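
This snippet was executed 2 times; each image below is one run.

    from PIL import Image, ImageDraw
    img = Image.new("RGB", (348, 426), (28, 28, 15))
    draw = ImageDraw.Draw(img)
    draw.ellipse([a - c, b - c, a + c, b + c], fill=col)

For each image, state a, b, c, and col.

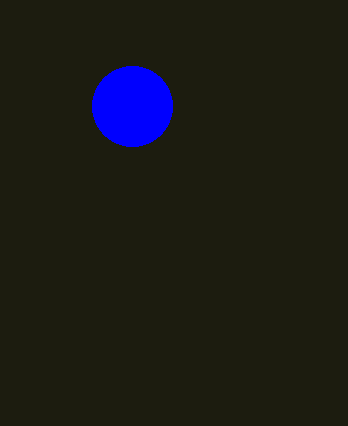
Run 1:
a = 132
b = 106
c = 40
col = 'blue'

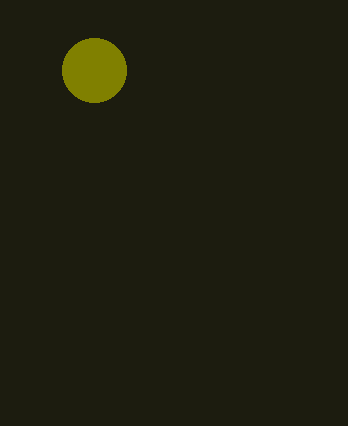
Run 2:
a = 94, b = 70, c = 32, col = 'olive'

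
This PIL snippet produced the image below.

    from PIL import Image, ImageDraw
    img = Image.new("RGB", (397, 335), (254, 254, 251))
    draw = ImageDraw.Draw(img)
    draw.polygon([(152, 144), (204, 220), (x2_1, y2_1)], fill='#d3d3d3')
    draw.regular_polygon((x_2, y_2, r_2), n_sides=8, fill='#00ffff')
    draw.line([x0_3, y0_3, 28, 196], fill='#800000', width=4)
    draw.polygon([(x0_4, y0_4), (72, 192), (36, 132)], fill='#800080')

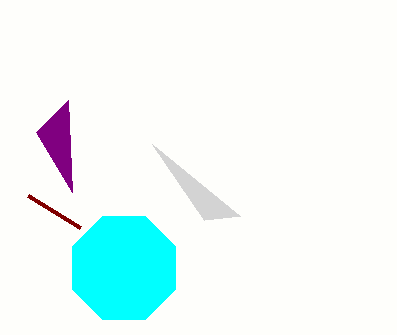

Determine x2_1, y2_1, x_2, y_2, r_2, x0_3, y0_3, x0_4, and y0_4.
x2_1 = 240
y2_1 = 216
x_2 = 124
y_2 = 268
r_2 = 56
x0_3 = 80
y0_3 = 228
x0_4 = 68
y0_4 = 100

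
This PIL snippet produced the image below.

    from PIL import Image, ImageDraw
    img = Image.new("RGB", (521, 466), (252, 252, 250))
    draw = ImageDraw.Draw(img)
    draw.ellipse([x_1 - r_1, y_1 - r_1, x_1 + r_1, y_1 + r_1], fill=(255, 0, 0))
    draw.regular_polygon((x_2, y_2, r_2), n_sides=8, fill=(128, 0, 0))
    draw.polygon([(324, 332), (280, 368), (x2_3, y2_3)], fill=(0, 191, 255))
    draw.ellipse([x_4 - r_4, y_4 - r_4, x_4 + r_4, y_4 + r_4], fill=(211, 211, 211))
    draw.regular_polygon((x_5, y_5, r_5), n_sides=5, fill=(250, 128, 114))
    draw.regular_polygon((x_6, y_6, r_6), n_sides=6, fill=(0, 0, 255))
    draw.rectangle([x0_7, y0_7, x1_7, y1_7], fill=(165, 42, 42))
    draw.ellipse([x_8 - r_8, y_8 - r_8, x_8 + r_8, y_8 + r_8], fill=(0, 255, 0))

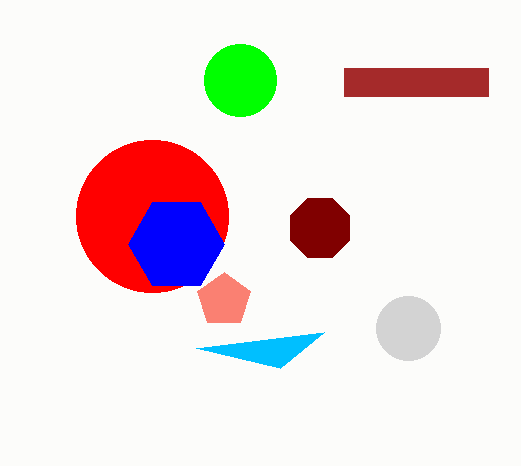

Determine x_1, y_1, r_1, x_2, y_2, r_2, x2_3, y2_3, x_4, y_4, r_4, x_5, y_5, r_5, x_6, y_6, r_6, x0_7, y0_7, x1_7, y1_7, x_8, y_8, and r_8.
x_1 = 152; y_1 = 216; r_1 = 76; x_2 = 320; y_2 = 228; r_2 = 32; x2_3 = 196; y2_3 = 348; x_4 = 408; y_4 = 328; r_4 = 32; x_5 = 224; y_5 = 300; r_5 = 28; x_6 = 176; y_6 = 244; r_6 = 48; x0_7 = 344; y0_7 = 68; x1_7 = 488; y1_7 = 96; x_8 = 240; y_8 = 80; r_8 = 36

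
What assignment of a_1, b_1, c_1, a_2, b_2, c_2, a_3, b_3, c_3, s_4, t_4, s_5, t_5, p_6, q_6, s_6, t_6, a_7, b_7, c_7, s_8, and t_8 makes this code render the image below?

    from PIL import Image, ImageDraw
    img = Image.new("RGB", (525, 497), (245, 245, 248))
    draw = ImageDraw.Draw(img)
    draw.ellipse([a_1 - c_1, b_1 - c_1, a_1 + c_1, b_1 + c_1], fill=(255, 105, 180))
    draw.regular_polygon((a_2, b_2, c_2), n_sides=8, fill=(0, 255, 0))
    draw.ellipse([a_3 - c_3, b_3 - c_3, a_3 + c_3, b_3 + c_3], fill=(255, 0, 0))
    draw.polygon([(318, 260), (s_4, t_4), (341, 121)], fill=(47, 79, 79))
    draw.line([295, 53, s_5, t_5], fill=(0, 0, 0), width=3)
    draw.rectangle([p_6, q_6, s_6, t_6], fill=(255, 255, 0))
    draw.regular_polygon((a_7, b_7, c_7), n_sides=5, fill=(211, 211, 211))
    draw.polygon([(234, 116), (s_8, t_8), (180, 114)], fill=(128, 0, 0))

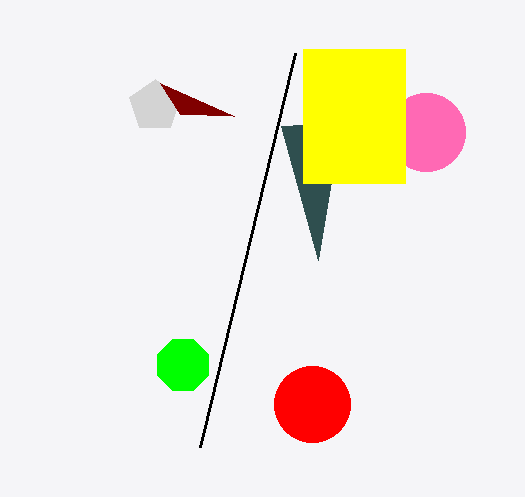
a_1 = 426, b_1 = 132, c_1 = 39, a_2 = 183, b_2 = 365, c_2 = 28, a_3 = 312, b_3 = 404, c_3 = 38, s_4 = 281, t_4 = 126, s_5 = 200, t_5 = 447, p_6 = 303, q_6 = 49, s_6 = 405, t_6 = 183, a_7 = 155, b_7 = 106, c_7 = 27, s_8 = 160, t_8 = 83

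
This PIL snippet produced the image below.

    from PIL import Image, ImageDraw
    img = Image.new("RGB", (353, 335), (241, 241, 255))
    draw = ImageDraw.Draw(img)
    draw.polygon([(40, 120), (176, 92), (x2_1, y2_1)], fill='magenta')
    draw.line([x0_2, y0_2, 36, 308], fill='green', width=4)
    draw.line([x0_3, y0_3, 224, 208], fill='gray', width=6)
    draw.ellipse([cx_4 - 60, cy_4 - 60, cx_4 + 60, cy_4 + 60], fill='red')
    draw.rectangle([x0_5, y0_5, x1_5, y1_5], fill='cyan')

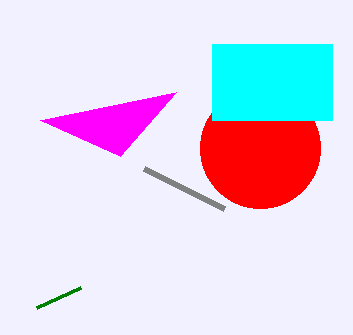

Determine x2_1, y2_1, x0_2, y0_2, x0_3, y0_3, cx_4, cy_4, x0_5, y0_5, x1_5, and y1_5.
x2_1 = 120; y2_1 = 156; x0_2 = 80; y0_2 = 288; x0_3 = 144; y0_3 = 168; cx_4 = 260; cy_4 = 148; x0_5 = 212; y0_5 = 44; x1_5 = 332; y1_5 = 120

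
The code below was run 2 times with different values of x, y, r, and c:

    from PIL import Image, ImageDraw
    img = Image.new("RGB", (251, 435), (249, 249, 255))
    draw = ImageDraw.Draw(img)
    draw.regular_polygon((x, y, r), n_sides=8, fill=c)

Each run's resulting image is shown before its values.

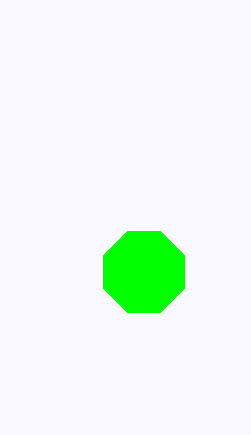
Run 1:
x = 144
y = 272
r = 44
c = 'lime'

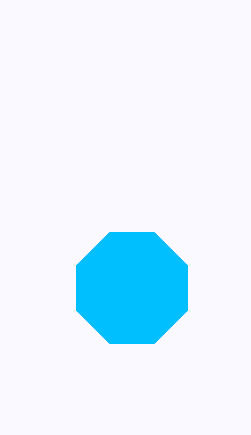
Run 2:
x = 132; y = 288; r = 60; c = 'deepskyblue'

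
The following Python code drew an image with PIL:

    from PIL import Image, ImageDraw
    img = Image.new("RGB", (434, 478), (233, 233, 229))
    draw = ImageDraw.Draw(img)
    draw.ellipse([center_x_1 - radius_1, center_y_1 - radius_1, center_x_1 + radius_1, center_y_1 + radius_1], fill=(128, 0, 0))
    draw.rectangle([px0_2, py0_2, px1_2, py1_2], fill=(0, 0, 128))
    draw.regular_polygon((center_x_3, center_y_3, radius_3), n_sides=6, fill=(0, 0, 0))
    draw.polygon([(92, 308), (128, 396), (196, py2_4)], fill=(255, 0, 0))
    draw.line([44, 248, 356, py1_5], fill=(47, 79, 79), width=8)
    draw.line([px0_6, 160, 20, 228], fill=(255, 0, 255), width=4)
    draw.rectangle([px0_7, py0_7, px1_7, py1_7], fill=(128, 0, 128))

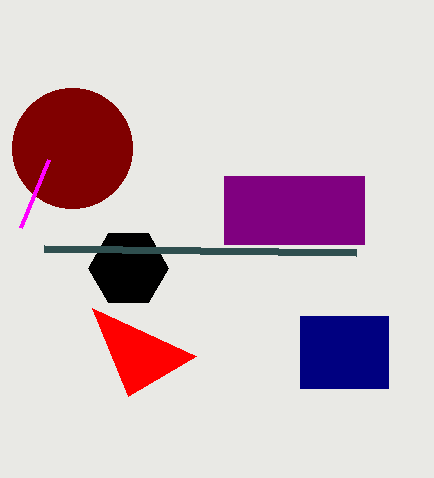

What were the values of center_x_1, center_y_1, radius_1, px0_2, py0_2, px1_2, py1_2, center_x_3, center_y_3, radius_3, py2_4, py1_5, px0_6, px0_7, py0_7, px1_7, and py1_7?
center_x_1 = 72; center_y_1 = 148; radius_1 = 60; px0_2 = 300; py0_2 = 316; px1_2 = 388; py1_2 = 388; center_x_3 = 128; center_y_3 = 268; radius_3 = 40; py2_4 = 356; py1_5 = 252; px0_6 = 48; px0_7 = 224; py0_7 = 176; px1_7 = 364; py1_7 = 244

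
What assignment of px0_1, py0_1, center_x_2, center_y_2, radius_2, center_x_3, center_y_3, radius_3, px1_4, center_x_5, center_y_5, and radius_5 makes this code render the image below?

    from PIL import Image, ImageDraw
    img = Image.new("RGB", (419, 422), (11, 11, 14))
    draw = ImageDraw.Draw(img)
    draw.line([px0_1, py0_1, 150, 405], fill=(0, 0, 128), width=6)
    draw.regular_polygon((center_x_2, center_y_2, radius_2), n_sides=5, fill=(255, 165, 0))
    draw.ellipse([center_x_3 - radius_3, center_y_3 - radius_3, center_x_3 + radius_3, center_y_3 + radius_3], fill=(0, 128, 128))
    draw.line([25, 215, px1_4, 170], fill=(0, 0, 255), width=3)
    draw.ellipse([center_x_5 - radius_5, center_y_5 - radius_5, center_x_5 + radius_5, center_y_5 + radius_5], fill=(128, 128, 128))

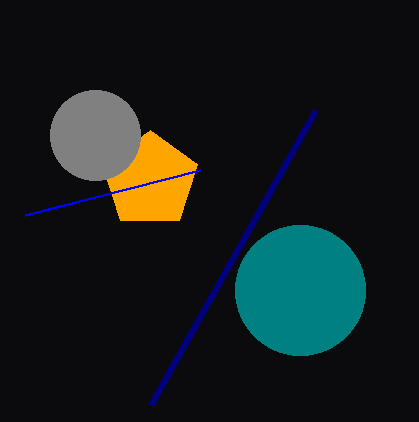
px0_1 = 315; py0_1 = 110; center_x_2 = 150; center_y_2 = 180; radius_2 = 50; center_x_3 = 300; center_y_3 = 290; radius_3 = 65; px1_4 = 200; center_x_5 = 95; center_y_5 = 135; radius_5 = 45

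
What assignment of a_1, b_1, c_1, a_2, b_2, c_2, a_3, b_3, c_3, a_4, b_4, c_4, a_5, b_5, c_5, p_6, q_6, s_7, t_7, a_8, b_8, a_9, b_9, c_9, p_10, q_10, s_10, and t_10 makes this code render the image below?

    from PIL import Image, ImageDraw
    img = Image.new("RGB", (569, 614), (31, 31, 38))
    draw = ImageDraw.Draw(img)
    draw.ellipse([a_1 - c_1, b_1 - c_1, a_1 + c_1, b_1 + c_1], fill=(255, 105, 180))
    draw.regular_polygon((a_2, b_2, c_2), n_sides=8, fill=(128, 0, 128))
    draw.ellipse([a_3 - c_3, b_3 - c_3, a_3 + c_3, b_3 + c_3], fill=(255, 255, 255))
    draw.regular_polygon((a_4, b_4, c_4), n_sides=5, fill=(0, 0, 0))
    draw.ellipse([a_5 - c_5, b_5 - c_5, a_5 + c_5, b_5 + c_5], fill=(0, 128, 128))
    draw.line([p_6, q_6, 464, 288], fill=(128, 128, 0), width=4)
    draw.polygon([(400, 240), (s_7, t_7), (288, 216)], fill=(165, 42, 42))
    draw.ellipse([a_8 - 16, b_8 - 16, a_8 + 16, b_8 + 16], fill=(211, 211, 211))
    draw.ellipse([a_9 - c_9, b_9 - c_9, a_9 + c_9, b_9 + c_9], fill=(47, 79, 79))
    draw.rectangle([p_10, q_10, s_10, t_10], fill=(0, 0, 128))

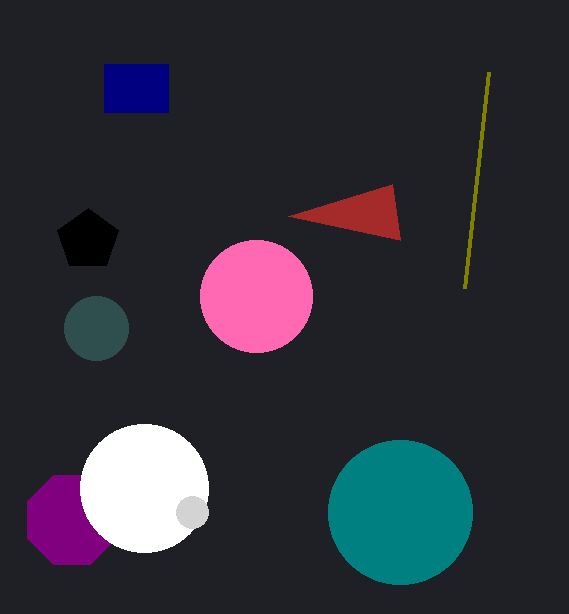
a_1 = 256, b_1 = 296, c_1 = 56, a_2 = 72, b_2 = 520, c_2 = 48, a_3 = 144, b_3 = 488, c_3 = 64, a_4 = 88, b_4 = 240, c_4 = 32, a_5 = 400, b_5 = 512, c_5 = 72, p_6 = 488, q_6 = 72, s_7 = 392, t_7 = 184, a_8 = 192, b_8 = 512, a_9 = 96, b_9 = 328, c_9 = 32, p_10 = 104, q_10 = 64, s_10 = 168, t_10 = 112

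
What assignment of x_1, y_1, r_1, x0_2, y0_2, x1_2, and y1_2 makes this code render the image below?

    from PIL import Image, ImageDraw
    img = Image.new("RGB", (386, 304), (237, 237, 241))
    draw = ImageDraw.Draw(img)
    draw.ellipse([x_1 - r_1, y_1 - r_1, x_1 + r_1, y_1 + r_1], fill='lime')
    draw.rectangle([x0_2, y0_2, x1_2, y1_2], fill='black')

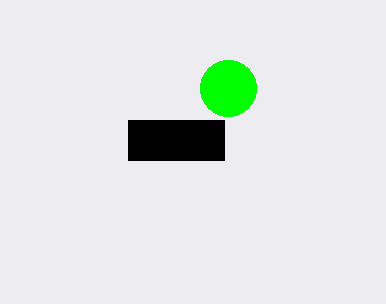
x_1 = 228
y_1 = 88
r_1 = 28
x0_2 = 128
y0_2 = 120
x1_2 = 224
y1_2 = 160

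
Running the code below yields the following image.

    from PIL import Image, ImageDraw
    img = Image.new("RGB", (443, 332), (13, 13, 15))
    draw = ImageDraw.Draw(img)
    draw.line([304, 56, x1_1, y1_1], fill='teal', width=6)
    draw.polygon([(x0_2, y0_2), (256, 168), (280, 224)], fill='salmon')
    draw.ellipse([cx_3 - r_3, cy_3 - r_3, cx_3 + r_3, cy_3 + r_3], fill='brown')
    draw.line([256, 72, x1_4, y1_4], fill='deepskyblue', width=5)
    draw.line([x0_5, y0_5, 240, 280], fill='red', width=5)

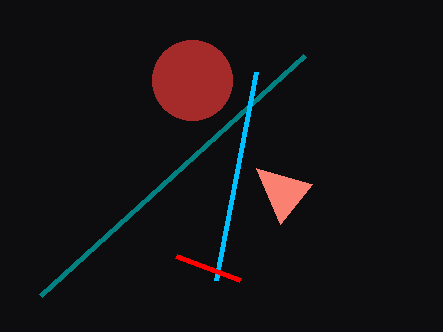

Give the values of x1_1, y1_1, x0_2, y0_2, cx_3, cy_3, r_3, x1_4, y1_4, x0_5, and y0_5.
x1_1 = 40, y1_1 = 296, x0_2 = 312, y0_2 = 184, cx_3 = 192, cy_3 = 80, r_3 = 40, x1_4 = 216, y1_4 = 280, x0_5 = 176, y0_5 = 256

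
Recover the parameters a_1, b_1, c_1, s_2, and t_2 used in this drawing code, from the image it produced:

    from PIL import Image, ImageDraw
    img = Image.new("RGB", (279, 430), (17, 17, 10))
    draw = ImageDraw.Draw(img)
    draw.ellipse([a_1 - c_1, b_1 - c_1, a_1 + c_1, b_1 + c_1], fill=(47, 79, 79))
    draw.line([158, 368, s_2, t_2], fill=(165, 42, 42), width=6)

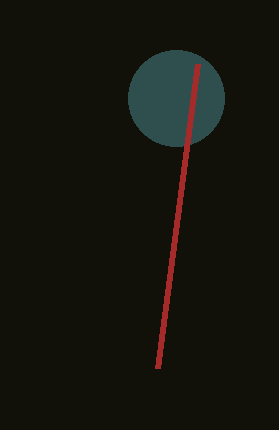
a_1 = 176
b_1 = 98
c_1 = 48
s_2 = 198
t_2 = 64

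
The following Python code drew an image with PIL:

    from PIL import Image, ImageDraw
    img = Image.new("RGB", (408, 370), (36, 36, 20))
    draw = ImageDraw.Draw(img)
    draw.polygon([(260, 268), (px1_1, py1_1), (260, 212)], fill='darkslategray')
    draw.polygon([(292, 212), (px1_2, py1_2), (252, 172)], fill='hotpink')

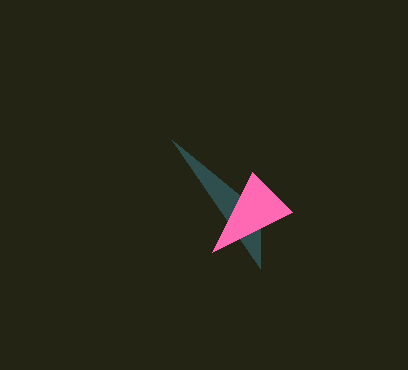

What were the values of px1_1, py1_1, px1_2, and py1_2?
px1_1 = 172; py1_1 = 140; px1_2 = 212; py1_2 = 252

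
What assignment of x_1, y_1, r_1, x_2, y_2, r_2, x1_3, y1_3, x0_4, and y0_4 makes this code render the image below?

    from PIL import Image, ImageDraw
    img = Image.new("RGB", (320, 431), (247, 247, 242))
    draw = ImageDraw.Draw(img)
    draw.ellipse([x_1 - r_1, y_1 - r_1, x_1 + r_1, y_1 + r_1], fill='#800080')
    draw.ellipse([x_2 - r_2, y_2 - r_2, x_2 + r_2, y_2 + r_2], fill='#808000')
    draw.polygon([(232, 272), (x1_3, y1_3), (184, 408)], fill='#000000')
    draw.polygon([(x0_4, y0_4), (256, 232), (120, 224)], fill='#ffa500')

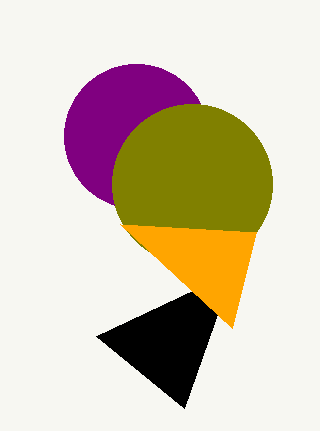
x_1 = 136
y_1 = 136
r_1 = 72
x_2 = 192
y_2 = 184
r_2 = 80
x1_3 = 96
y1_3 = 336
x0_4 = 232
y0_4 = 328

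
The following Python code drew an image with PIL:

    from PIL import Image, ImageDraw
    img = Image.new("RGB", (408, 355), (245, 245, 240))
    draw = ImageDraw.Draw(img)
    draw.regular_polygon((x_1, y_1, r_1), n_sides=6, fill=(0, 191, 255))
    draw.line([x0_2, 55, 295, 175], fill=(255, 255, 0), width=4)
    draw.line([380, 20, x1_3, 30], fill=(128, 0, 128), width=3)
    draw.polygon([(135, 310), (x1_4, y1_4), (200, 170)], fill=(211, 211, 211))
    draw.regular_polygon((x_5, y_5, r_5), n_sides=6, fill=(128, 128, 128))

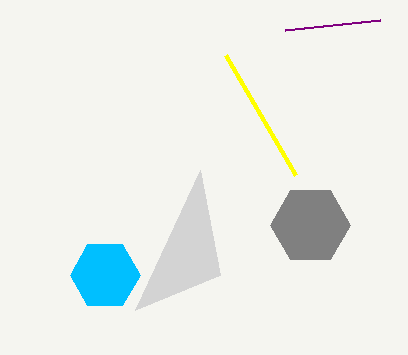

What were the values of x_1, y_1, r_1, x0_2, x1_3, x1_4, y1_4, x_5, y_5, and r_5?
x_1 = 105, y_1 = 275, r_1 = 35, x0_2 = 225, x1_3 = 285, x1_4 = 220, y1_4 = 275, x_5 = 310, y_5 = 225, r_5 = 40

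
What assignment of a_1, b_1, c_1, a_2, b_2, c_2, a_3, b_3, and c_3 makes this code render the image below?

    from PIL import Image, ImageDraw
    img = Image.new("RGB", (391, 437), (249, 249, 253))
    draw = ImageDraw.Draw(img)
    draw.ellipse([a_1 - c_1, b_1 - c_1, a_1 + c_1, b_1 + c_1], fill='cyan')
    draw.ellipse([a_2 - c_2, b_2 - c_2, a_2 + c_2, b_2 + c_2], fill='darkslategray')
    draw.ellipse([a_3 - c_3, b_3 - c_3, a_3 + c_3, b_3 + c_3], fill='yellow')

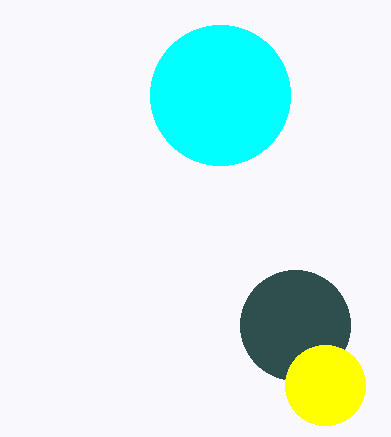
a_1 = 220, b_1 = 95, c_1 = 70, a_2 = 295, b_2 = 325, c_2 = 55, a_3 = 325, b_3 = 385, c_3 = 40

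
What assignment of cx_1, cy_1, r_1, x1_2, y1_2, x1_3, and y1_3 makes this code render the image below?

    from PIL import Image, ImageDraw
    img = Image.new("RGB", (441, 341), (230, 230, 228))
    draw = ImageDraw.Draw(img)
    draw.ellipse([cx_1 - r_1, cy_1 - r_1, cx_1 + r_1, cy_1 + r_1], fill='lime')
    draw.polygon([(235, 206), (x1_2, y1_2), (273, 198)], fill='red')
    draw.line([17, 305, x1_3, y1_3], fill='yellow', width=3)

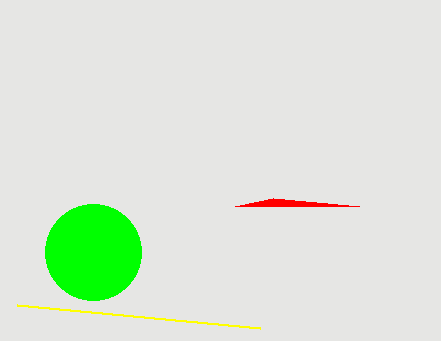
cx_1 = 93; cy_1 = 252; r_1 = 48; x1_2 = 359; y1_2 = 206; x1_3 = 260; y1_3 = 328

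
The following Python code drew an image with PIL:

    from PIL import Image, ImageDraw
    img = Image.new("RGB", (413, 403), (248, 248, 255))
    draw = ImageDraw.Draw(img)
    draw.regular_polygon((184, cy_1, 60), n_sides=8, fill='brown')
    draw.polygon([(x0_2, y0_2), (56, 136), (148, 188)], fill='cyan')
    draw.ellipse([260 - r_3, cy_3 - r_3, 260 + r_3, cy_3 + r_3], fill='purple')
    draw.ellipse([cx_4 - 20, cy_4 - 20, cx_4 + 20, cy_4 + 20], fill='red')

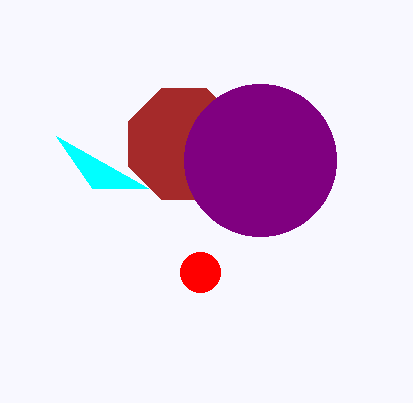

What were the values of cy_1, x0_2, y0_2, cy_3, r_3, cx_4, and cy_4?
cy_1 = 144, x0_2 = 92, y0_2 = 188, cy_3 = 160, r_3 = 76, cx_4 = 200, cy_4 = 272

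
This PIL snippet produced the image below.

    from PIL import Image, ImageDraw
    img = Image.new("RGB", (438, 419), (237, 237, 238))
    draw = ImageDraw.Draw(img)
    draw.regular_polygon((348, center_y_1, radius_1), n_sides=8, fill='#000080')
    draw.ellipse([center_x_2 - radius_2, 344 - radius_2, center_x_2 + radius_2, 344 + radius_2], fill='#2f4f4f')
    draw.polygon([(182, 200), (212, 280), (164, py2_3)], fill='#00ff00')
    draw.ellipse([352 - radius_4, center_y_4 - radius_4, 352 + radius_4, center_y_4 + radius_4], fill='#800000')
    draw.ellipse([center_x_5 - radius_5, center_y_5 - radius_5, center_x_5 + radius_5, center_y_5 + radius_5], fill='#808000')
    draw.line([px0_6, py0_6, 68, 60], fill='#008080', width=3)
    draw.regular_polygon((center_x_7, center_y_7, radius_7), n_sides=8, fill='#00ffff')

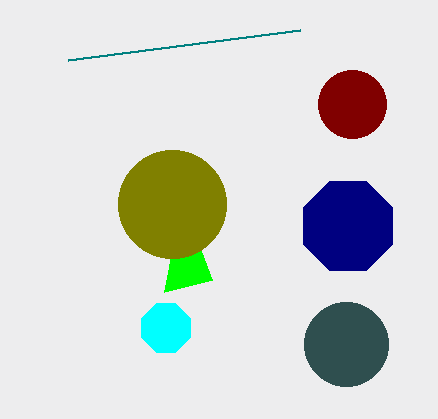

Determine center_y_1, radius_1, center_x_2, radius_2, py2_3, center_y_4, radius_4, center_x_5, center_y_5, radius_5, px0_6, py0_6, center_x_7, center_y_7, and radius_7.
center_y_1 = 226; radius_1 = 48; center_x_2 = 346; radius_2 = 42; py2_3 = 292; center_y_4 = 104; radius_4 = 34; center_x_5 = 172; center_y_5 = 204; radius_5 = 54; px0_6 = 300; py0_6 = 30; center_x_7 = 166; center_y_7 = 328; radius_7 = 26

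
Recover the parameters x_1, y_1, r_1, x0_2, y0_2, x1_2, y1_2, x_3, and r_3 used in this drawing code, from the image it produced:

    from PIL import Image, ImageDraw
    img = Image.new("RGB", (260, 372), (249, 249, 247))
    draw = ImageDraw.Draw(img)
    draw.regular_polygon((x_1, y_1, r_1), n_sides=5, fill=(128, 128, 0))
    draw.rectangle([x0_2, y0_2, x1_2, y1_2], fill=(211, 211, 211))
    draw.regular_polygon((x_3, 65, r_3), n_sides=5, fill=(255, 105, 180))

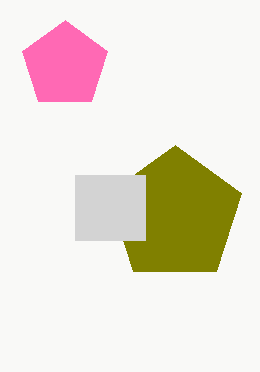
x_1 = 175; y_1 = 215; r_1 = 70; x0_2 = 75; y0_2 = 175; x1_2 = 145; y1_2 = 240; x_3 = 65; r_3 = 45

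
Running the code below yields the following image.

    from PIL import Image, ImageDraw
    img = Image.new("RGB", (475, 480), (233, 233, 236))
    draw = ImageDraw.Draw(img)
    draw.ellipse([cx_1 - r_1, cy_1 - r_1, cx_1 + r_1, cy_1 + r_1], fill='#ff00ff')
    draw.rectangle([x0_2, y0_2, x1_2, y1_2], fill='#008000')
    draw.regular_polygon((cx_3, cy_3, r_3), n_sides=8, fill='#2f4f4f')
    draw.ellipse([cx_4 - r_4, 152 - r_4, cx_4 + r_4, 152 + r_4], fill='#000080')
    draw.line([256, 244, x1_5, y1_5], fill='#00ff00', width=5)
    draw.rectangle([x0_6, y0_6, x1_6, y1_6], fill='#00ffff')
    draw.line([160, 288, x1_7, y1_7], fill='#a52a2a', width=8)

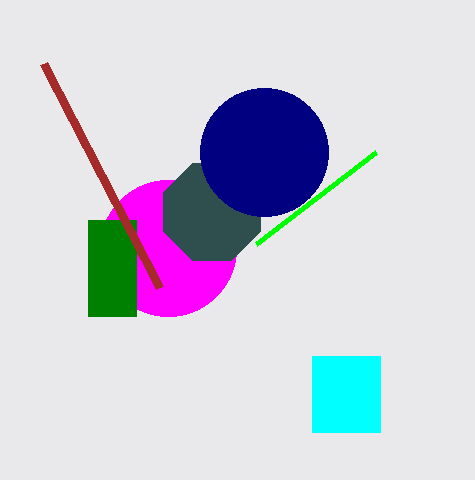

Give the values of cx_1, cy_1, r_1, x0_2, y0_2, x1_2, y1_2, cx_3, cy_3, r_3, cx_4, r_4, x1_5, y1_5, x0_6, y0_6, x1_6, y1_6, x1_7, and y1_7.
cx_1 = 168; cy_1 = 248; r_1 = 68; x0_2 = 88; y0_2 = 220; x1_2 = 136; y1_2 = 316; cx_3 = 212; cy_3 = 212; r_3 = 52; cx_4 = 264; r_4 = 64; x1_5 = 376; y1_5 = 152; x0_6 = 312; y0_6 = 356; x1_6 = 380; y1_6 = 432; x1_7 = 44; y1_7 = 64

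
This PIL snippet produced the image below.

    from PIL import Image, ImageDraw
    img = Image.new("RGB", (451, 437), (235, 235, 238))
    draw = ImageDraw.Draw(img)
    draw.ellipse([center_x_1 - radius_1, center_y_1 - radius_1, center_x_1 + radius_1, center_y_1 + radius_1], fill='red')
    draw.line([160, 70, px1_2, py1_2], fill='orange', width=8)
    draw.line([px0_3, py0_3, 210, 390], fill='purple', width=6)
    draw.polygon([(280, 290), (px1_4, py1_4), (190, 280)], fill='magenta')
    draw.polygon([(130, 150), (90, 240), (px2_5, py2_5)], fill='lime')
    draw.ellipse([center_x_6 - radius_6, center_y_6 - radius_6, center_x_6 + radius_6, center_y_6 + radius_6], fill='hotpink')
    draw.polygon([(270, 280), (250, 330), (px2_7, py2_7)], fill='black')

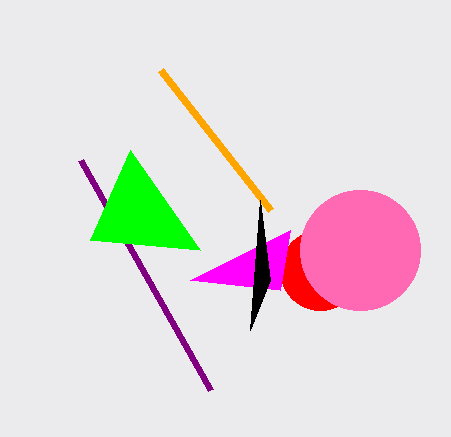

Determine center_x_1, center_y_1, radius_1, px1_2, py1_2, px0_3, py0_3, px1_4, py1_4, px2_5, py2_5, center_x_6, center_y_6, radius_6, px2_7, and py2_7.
center_x_1 = 320; center_y_1 = 270; radius_1 = 40; px1_2 = 270; py1_2 = 210; px0_3 = 80; py0_3 = 160; px1_4 = 290; py1_4 = 230; px2_5 = 200; py2_5 = 250; center_x_6 = 360; center_y_6 = 250; radius_6 = 60; px2_7 = 260; py2_7 = 200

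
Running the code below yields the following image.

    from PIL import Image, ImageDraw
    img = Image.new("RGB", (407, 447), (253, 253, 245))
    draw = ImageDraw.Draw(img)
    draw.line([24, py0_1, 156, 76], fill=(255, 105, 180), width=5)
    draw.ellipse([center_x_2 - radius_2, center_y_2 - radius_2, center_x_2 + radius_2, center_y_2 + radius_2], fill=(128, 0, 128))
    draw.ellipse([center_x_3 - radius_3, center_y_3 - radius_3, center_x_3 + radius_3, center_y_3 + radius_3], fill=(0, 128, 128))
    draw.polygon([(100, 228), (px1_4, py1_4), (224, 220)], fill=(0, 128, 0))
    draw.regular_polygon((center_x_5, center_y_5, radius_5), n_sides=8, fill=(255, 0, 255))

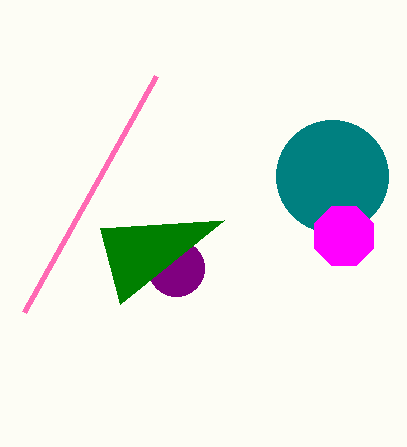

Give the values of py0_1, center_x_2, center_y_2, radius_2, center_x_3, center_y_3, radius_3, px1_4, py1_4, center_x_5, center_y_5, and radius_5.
py0_1 = 312
center_x_2 = 176
center_y_2 = 268
radius_2 = 28
center_x_3 = 332
center_y_3 = 176
radius_3 = 56
px1_4 = 120
py1_4 = 304
center_x_5 = 344
center_y_5 = 236
radius_5 = 32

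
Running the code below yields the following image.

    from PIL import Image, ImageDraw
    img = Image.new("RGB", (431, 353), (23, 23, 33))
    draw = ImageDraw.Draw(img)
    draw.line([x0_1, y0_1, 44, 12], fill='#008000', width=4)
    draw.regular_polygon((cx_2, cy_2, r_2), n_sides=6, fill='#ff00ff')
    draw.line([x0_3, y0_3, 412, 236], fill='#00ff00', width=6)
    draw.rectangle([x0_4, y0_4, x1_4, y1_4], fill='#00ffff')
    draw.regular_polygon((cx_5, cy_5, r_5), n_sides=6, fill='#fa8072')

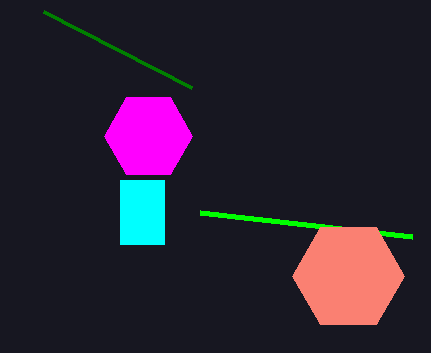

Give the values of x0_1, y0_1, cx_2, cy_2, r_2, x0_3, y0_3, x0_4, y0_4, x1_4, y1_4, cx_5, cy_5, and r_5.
x0_1 = 192; y0_1 = 88; cx_2 = 148; cy_2 = 136; r_2 = 44; x0_3 = 200; y0_3 = 212; x0_4 = 120; y0_4 = 180; x1_4 = 164; y1_4 = 244; cx_5 = 348; cy_5 = 276; r_5 = 56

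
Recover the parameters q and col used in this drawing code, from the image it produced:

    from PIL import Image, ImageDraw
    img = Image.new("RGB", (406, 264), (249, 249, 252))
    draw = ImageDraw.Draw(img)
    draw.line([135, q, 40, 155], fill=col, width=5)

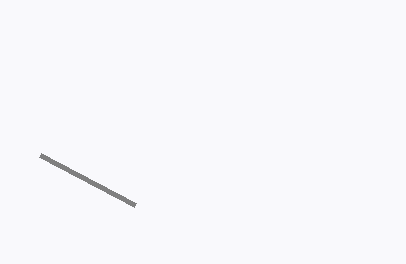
q = 205; col = 'gray'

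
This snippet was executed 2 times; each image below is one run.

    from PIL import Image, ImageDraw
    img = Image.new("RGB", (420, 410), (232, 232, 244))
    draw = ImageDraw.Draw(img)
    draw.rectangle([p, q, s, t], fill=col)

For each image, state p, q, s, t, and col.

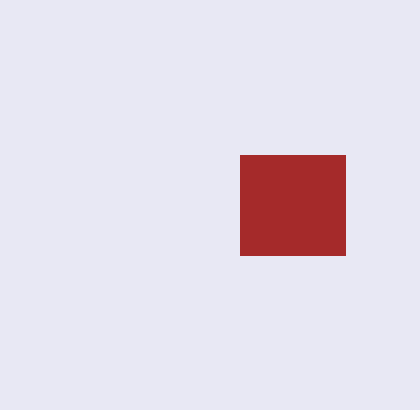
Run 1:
p = 240, q = 155, s = 345, t = 255, col = 'brown'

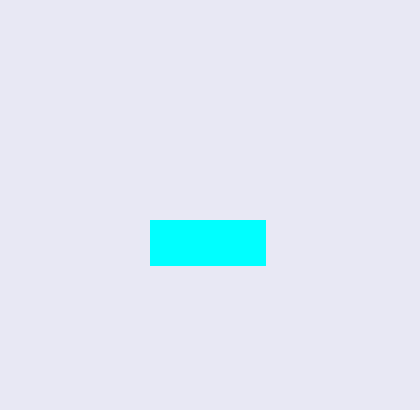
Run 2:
p = 150, q = 220, s = 265, t = 265, col = 'cyan'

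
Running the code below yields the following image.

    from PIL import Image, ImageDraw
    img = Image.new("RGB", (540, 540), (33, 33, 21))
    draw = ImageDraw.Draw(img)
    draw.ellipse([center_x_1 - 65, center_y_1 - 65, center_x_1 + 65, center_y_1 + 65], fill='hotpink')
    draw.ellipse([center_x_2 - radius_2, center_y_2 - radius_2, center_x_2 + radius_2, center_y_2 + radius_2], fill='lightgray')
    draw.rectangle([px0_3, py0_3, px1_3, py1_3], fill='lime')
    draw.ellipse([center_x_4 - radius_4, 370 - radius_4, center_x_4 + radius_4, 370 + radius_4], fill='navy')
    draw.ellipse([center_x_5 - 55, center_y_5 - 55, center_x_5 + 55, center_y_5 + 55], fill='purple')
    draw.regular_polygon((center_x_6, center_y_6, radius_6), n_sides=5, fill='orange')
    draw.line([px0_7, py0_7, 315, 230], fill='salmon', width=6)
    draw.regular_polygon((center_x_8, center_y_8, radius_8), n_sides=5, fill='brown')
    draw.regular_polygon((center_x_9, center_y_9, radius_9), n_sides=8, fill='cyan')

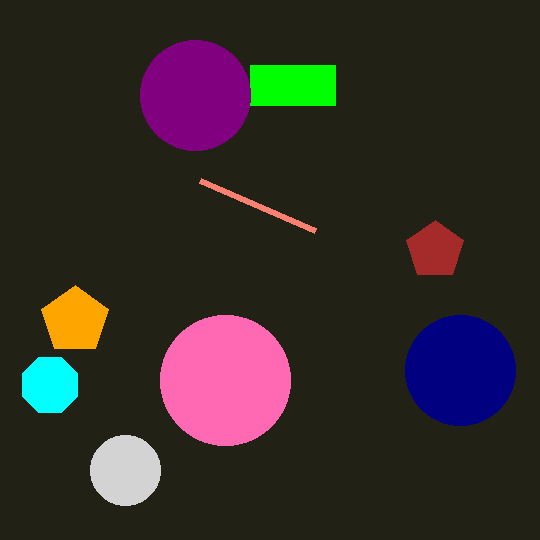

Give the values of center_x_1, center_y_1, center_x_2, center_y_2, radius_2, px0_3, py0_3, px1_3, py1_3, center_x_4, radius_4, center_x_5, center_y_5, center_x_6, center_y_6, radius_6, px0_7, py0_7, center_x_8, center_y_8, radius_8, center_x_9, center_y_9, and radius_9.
center_x_1 = 225; center_y_1 = 380; center_x_2 = 125; center_y_2 = 470; radius_2 = 35; px0_3 = 250; py0_3 = 65; px1_3 = 335; py1_3 = 105; center_x_4 = 460; radius_4 = 55; center_x_5 = 195; center_y_5 = 95; center_x_6 = 75; center_y_6 = 320; radius_6 = 35; px0_7 = 200; py0_7 = 180; center_x_8 = 435; center_y_8 = 250; radius_8 = 30; center_x_9 = 50; center_y_9 = 385; radius_9 = 30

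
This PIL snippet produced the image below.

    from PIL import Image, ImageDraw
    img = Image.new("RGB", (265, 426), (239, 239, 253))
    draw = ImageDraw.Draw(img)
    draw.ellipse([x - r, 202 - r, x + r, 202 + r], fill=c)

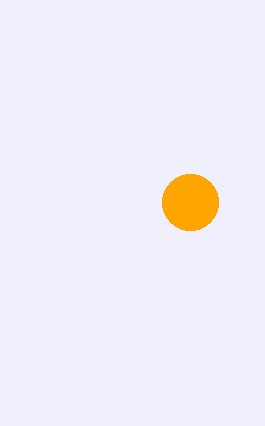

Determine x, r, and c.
x = 190
r = 28
c = 'orange'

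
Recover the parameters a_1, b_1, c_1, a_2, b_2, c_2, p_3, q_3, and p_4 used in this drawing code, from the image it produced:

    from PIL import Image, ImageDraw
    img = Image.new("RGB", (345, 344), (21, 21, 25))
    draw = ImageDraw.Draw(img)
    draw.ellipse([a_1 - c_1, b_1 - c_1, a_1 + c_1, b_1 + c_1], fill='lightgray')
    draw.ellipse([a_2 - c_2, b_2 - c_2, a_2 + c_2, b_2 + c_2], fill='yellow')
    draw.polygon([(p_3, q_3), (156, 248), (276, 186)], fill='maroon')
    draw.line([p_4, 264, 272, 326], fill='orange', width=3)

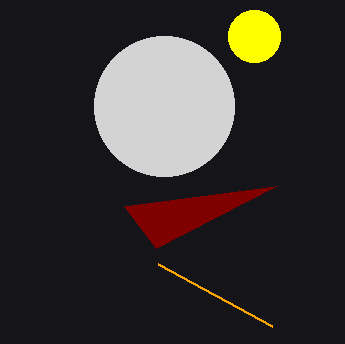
a_1 = 164, b_1 = 106, c_1 = 70, a_2 = 254, b_2 = 36, c_2 = 26, p_3 = 124, q_3 = 206, p_4 = 158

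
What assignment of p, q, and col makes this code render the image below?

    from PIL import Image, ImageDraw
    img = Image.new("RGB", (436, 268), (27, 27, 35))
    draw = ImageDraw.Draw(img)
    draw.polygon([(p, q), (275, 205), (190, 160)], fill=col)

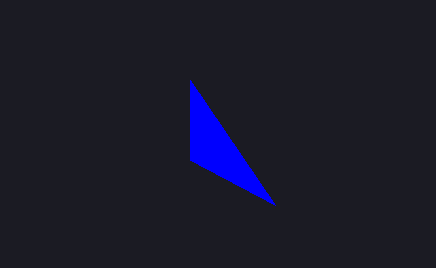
p = 190
q = 80
col = 'blue'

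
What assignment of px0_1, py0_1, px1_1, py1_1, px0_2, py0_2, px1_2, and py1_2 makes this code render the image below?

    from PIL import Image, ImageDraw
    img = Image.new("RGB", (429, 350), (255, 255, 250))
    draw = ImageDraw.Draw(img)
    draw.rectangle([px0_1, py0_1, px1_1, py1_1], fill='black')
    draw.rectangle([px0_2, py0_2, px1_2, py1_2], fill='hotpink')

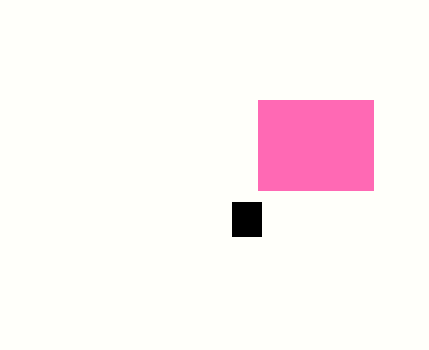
px0_1 = 232; py0_1 = 202; px1_1 = 261; py1_1 = 236; px0_2 = 258; py0_2 = 100; px1_2 = 373; py1_2 = 190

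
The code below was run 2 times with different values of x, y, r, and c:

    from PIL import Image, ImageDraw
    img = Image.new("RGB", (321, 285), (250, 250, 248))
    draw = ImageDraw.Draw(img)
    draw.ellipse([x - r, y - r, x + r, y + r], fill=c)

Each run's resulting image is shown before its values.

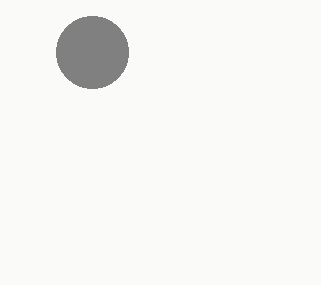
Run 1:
x = 92, y = 52, r = 36, c = 'gray'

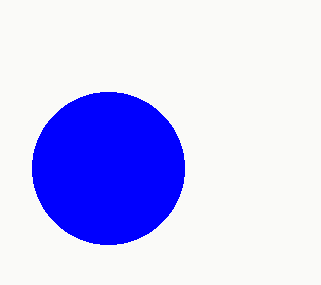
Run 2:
x = 108; y = 168; r = 76; c = 'blue'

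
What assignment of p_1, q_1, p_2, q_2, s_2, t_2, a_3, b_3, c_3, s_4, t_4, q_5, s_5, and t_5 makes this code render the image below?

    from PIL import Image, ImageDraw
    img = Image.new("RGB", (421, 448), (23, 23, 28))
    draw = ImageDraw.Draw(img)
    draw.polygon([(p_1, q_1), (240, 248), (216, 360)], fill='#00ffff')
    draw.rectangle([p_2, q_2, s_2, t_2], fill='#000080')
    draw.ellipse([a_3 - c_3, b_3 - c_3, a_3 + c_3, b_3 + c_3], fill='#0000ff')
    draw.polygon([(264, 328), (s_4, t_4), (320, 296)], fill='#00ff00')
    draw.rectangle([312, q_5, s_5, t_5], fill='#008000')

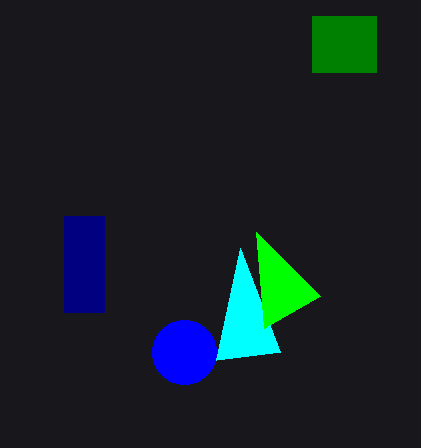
p_1 = 280
q_1 = 352
p_2 = 64
q_2 = 216
s_2 = 104
t_2 = 312
a_3 = 184
b_3 = 352
c_3 = 32
s_4 = 256
t_4 = 232
q_5 = 16
s_5 = 376
t_5 = 72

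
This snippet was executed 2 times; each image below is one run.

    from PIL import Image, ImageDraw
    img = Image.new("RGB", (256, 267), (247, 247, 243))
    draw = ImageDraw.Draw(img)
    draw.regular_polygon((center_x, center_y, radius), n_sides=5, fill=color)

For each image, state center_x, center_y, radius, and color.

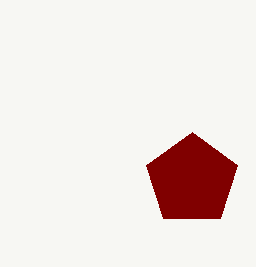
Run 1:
center_x = 192; center_y = 180; radius = 48; color = 'maroon'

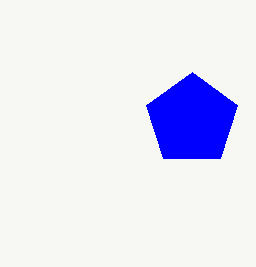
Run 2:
center_x = 192; center_y = 120; radius = 48; color = 'blue'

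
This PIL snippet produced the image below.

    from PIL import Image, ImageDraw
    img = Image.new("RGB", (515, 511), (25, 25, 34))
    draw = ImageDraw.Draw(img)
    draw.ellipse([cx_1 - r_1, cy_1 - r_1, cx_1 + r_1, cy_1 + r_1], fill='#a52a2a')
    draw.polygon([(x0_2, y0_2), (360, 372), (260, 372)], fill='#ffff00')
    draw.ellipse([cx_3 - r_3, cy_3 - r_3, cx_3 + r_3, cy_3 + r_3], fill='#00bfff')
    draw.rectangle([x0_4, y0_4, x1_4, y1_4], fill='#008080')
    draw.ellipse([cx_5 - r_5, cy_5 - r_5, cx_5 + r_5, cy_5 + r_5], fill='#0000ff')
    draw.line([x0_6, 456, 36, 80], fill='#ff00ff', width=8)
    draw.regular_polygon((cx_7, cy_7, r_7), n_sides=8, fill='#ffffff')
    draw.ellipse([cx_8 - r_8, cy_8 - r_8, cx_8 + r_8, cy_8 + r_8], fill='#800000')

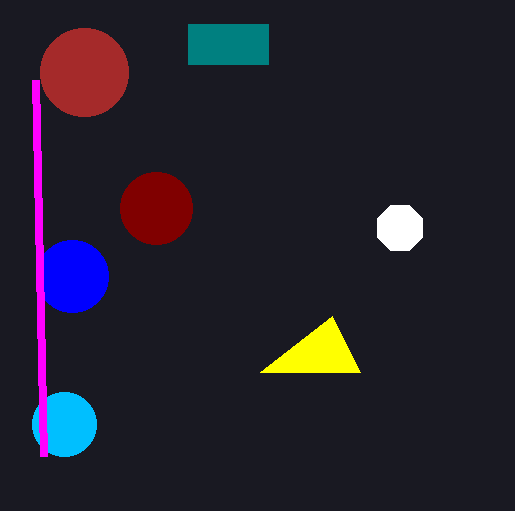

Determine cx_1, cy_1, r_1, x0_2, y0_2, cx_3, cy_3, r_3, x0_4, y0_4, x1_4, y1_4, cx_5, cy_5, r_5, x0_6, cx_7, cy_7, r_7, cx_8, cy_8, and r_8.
cx_1 = 84, cy_1 = 72, r_1 = 44, x0_2 = 332, y0_2 = 316, cx_3 = 64, cy_3 = 424, r_3 = 32, x0_4 = 188, y0_4 = 24, x1_4 = 268, y1_4 = 64, cx_5 = 72, cy_5 = 276, r_5 = 36, x0_6 = 44, cx_7 = 400, cy_7 = 228, r_7 = 24, cx_8 = 156, cy_8 = 208, r_8 = 36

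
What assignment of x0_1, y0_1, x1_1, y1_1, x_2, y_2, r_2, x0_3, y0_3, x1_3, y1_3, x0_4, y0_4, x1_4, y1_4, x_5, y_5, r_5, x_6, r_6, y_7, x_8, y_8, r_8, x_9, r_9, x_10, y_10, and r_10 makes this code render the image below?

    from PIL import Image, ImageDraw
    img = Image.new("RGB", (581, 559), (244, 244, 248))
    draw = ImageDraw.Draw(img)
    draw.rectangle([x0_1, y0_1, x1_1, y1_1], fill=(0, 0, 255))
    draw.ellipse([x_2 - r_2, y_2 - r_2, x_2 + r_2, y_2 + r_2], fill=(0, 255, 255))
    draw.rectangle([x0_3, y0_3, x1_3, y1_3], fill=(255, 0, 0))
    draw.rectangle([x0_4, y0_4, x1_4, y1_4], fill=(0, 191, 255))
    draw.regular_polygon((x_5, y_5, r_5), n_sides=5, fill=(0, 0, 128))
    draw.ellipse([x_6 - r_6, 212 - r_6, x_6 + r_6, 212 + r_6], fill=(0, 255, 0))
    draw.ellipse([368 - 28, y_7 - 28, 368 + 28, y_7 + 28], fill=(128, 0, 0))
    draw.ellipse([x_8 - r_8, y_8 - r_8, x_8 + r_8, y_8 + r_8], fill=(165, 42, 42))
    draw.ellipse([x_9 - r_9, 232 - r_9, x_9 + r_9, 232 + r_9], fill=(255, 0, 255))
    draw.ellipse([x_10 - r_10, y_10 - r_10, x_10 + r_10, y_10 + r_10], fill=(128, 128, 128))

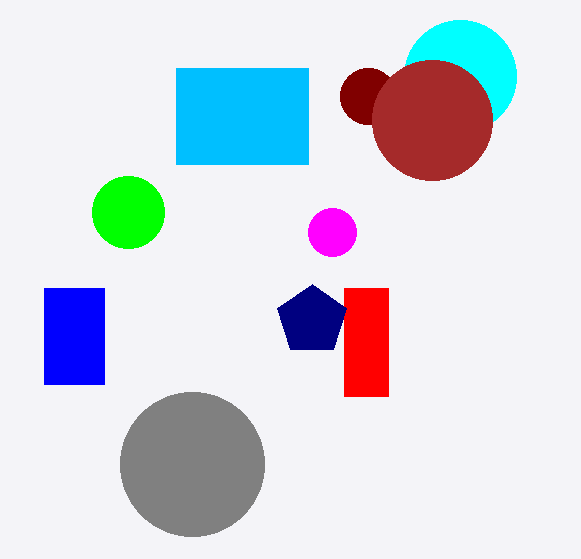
x0_1 = 44, y0_1 = 288, x1_1 = 104, y1_1 = 384, x_2 = 460, y_2 = 76, r_2 = 56, x0_3 = 344, y0_3 = 288, x1_3 = 388, y1_3 = 396, x0_4 = 176, y0_4 = 68, x1_4 = 308, y1_4 = 164, x_5 = 312, y_5 = 320, r_5 = 36, x_6 = 128, r_6 = 36, y_7 = 96, x_8 = 432, y_8 = 120, r_8 = 60, x_9 = 332, r_9 = 24, x_10 = 192, y_10 = 464, r_10 = 72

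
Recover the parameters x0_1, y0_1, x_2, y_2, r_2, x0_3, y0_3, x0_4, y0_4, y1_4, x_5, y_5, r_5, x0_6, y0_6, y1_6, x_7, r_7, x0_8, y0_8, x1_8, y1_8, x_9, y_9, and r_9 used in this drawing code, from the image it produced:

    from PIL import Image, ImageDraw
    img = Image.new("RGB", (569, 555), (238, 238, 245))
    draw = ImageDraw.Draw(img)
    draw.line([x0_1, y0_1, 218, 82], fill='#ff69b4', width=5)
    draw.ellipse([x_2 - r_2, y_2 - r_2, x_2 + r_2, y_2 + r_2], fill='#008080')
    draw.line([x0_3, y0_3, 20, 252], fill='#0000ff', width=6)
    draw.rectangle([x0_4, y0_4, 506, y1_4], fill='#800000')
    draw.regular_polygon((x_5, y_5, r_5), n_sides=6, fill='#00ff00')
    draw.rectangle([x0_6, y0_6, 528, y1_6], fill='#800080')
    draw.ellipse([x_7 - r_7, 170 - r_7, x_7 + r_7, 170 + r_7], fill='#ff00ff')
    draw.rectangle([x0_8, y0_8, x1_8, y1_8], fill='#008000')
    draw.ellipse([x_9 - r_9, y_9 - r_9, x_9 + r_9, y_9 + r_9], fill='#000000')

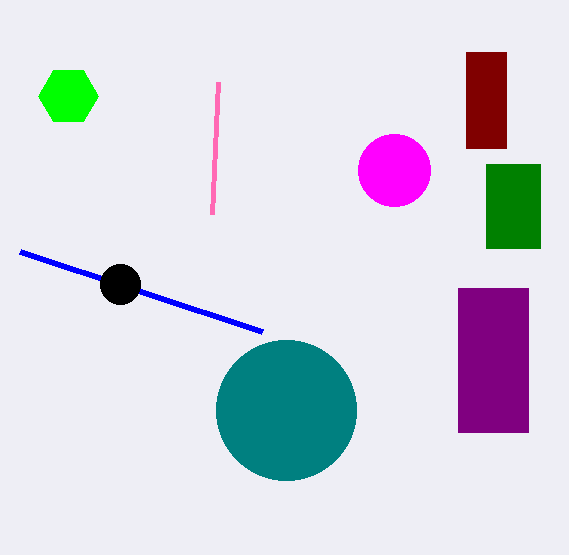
x0_1 = 212, y0_1 = 214, x_2 = 286, y_2 = 410, r_2 = 70, x0_3 = 262, y0_3 = 332, x0_4 = 466, y0_4 = 52, y1_4 = 148, x_5 = 68, y_5 = 96, r_5 = 30, x0_6 = 458, y0_6 = 288, y1_6 = 432, x_7 = 394, r_7 = 36, x0_8 = 486, y0_8 = 164, x1_8 = 540, y1_8 = 248, x_9 = 120, y_9 = 284, r_9 = 20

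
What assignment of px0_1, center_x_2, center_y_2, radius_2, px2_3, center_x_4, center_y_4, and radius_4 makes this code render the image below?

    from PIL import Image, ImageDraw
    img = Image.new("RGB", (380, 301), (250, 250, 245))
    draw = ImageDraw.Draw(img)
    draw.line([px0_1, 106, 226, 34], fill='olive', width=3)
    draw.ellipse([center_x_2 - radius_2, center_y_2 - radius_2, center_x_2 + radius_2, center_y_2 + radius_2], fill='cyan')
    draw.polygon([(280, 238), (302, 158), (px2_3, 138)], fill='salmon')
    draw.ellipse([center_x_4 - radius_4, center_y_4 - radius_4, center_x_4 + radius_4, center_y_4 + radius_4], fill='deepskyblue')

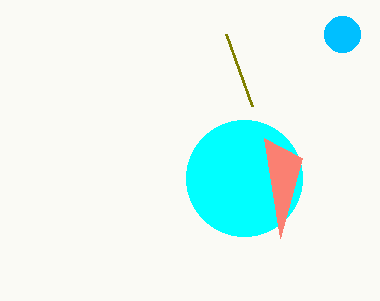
px0_1 = 252, center_x_2 = 244, center_y_2 = 178, radius_2 = 58, px2_3 = 264, center_x_4 = 342, center_y_4 = 34, radius_4 = 18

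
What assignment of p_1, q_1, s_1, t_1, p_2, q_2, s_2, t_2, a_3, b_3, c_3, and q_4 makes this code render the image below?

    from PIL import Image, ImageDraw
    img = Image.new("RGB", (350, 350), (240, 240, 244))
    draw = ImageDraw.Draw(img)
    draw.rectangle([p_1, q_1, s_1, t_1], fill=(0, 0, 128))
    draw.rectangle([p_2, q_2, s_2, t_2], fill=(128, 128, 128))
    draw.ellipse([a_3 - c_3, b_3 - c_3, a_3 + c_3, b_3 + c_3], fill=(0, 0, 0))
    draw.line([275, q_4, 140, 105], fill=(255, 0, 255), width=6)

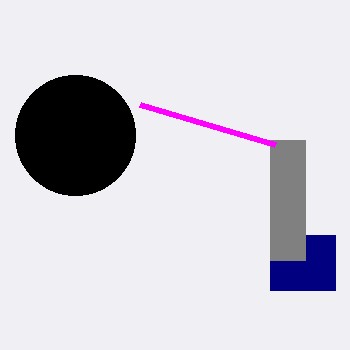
p_1 = 270, q_1 = 235, s_1 = 335, t_1 = 290, p_2 = 270, q_2 = 140, s_2 = 305, t_2 = 260, a_3 = 75, b_3 = 135, c_3 = 60, q_4 = 145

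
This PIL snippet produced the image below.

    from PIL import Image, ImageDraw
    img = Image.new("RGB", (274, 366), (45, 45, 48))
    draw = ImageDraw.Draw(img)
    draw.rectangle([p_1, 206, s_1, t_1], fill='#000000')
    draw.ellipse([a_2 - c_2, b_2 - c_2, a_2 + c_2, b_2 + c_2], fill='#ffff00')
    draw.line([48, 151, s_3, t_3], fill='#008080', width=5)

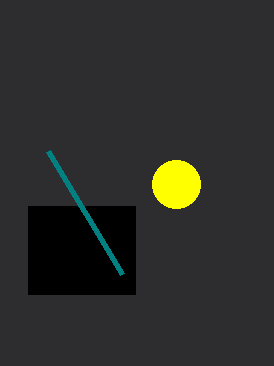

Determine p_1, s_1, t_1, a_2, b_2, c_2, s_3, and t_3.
p_1 = 28; s_1 = 135; t_1 = 294; a_2 = 176; b_2 = 184; c_2 = 24; s_3 = 122; t_3 = 274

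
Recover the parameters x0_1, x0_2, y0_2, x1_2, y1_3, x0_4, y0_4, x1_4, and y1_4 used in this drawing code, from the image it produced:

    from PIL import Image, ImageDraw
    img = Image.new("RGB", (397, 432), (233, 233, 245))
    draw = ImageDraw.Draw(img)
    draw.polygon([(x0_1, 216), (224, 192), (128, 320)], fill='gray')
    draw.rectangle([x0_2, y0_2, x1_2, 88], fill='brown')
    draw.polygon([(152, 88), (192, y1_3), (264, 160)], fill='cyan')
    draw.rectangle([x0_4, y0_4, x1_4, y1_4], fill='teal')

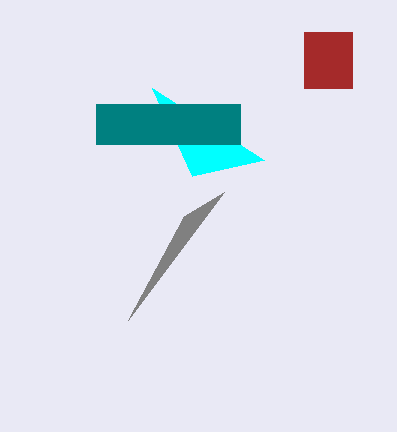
x0_1 = 184
x0_2 = 304
y0_2 = 32
x1_2 = 352
y1_3 = 176
x0_4 = 96
y0_4 = 104
x1_4 = 240
y1_4 = 144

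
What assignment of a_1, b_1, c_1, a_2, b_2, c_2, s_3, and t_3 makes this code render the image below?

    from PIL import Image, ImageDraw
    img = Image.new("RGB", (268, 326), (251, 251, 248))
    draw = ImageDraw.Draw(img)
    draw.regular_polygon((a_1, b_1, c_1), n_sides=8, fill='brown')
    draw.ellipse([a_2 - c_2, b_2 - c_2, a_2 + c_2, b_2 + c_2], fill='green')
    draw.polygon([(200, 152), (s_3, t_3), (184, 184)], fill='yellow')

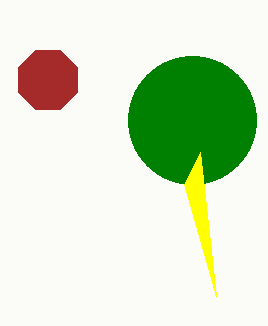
a_1 = 48, b_1 = 80, c_1 = 32, a_2 = 192, b_2 = 120, c_2 = 64, s_3 = 216, t_3 = 296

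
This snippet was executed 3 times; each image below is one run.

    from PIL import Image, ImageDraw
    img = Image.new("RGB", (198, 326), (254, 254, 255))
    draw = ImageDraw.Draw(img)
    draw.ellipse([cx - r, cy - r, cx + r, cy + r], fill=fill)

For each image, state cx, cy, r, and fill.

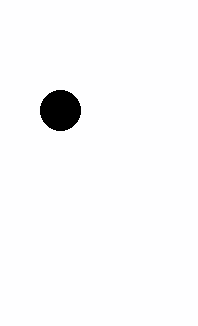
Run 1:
cx = 60, cy = 110, r = 20, fill = 'black'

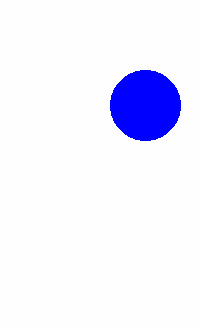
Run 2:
cx = 145; cy = 105; r = 35; fill = 'blue'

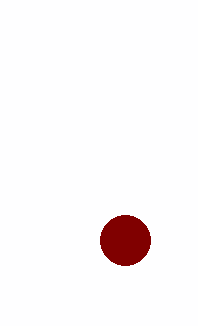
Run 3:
cx = 125; cy = 240; r = 25; fill = 'maroon'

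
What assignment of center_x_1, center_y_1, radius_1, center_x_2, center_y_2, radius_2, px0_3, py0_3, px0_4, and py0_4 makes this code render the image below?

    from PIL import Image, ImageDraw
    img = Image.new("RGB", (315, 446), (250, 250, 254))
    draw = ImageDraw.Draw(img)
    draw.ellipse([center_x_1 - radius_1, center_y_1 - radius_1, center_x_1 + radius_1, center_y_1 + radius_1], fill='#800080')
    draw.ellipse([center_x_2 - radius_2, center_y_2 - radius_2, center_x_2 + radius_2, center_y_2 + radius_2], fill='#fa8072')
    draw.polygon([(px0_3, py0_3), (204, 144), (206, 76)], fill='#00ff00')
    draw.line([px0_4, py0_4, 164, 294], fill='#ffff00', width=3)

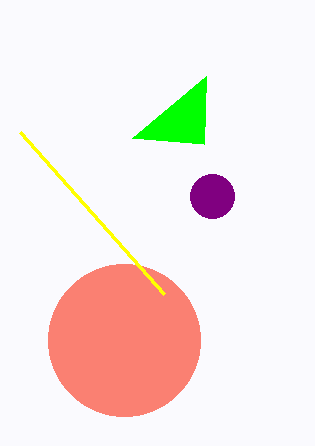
center_x_1 = 212
center_y_1 = 196
radius_1 = 22
center_x_2 = 124
center_y_2 = 340
radius_2 = 76
px0_3 = 132
py0_3 = 138
px0_4 = 20
py0_4 = 132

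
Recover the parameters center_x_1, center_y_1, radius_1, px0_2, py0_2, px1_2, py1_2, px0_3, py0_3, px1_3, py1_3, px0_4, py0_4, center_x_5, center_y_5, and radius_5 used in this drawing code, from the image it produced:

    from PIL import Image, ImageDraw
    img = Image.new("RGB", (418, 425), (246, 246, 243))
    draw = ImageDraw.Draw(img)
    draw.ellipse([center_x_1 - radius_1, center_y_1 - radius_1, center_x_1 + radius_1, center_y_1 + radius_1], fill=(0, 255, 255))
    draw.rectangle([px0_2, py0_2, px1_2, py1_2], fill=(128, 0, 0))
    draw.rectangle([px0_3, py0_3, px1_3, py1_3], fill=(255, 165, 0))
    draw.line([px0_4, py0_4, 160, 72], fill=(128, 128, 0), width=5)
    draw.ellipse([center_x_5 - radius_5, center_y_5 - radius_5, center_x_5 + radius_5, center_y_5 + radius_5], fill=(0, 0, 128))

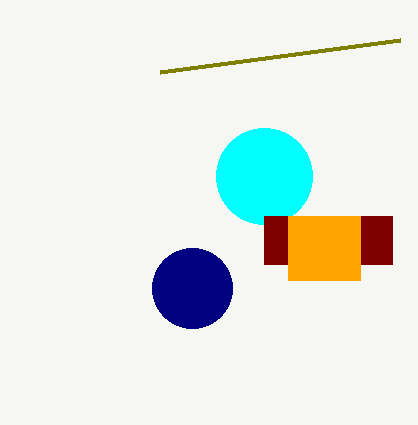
center_x_1 = 264
center_y_1 = 176
radius_1 = 48
px0_2 = 264
py0_2 = 216
px1_2 = 392
py1_2 = 264
px0_3 = 288
py0_3 = 216
px1_3 = 360
py1_3 = 280
px0_4 = 400
py0_4 = 40
center_x_5 = 192
center_y_5 = 288
radius_5 = 40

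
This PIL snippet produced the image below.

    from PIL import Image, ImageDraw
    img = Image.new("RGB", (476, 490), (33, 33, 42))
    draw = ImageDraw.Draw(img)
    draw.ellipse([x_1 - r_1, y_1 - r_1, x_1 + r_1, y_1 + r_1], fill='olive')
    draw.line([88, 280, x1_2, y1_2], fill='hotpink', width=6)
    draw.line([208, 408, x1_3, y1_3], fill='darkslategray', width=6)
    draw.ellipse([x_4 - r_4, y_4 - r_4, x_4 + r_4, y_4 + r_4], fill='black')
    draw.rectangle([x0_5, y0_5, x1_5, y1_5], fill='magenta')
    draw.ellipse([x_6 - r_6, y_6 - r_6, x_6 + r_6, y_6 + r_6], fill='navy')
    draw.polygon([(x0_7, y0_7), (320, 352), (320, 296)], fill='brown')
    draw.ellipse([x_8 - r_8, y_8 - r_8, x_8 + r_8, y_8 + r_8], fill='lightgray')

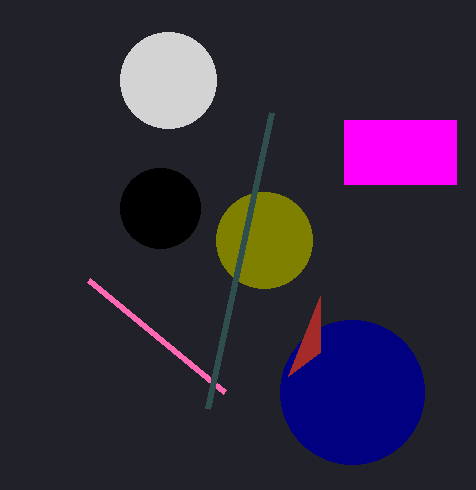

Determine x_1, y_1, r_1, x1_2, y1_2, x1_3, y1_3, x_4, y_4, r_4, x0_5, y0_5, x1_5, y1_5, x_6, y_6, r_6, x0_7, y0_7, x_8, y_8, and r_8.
x_1 = 264
y_1 = 240
r_1 = 48
x1_2 = 224
y1_2 = 392
x1_3 = 272
y1_3 = 112
x_4 = 160
y_4 = 208
r_4 = 40
x0_5 = 344
y0_5 = 120
x1_5 = 456
y1_5 = 184
x_6 = 352
y_6 = 392
r_6 = 72
x0_7 = 288
y0_7 = 376
x_8 = 168
y_8 = 80
r_8 = 48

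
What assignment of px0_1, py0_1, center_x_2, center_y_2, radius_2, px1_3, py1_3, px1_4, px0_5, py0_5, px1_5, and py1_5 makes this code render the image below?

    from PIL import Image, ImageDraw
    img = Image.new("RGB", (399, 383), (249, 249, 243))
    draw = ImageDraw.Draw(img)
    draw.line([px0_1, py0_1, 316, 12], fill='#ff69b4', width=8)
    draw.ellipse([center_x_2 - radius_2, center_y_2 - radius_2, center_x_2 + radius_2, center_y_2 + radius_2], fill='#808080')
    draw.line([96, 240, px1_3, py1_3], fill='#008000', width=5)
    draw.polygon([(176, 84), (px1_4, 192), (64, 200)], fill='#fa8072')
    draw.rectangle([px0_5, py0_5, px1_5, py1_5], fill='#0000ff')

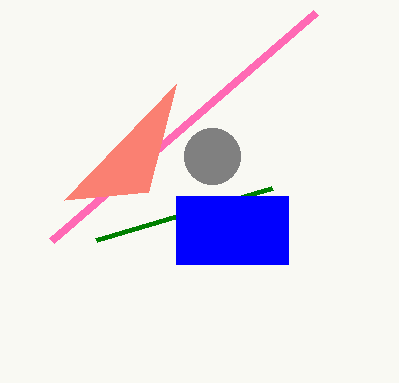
px0_1 = 52; py0_1 = 240; center_x_2 = 212; center_y_2 = 156; radius_2 = 28; px1_3 = 272; py1_3 = 188; px1_4 = 148; px0_5 = 176; py0_5 = 196; px1_5 = 288; py1_5 = 264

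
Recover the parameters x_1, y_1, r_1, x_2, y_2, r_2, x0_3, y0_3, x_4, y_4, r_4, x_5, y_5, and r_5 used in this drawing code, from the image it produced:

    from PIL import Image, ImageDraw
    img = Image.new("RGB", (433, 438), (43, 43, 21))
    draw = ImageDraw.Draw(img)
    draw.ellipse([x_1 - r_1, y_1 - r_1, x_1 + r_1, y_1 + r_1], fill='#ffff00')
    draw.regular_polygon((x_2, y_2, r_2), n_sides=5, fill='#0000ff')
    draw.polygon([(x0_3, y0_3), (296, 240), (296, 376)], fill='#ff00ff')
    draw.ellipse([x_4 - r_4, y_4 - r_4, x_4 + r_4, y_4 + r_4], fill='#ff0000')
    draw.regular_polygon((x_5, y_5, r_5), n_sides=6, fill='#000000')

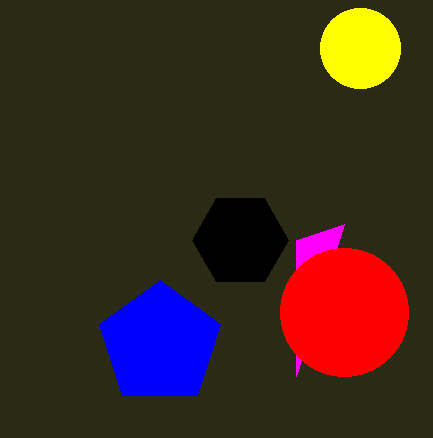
x_1 = 360; y_1 = 48; r_1 = 40; x_2 = 160; y_2 = 344; r_2 = 64; x0_3 = 344; y0_3 = 224; x_4 = 344; y_4 = 312; r_4 = 64; x_5 = 240; y_5 = 240; r_5 = 48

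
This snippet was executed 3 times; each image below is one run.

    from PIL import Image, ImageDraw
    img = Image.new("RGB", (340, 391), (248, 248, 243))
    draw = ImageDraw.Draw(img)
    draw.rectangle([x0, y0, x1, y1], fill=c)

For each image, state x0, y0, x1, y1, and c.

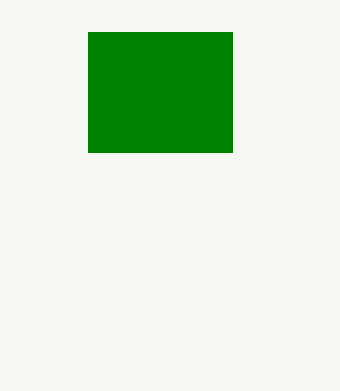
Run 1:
x0 = 88; y0 = 32; x1 = 232; y1 = 152; c = 'green'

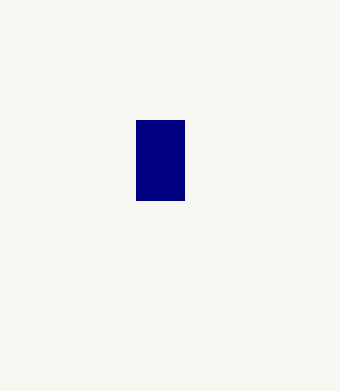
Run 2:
x0 = 136, y0 = 120, x1 = 184, y1 = 200, c = 'navy'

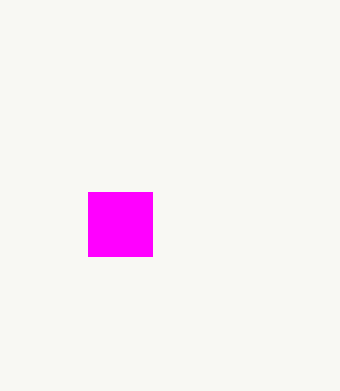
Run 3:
x0 = 88; y0 = 192; x1 = 152; y1 = 256; c = 'magenta'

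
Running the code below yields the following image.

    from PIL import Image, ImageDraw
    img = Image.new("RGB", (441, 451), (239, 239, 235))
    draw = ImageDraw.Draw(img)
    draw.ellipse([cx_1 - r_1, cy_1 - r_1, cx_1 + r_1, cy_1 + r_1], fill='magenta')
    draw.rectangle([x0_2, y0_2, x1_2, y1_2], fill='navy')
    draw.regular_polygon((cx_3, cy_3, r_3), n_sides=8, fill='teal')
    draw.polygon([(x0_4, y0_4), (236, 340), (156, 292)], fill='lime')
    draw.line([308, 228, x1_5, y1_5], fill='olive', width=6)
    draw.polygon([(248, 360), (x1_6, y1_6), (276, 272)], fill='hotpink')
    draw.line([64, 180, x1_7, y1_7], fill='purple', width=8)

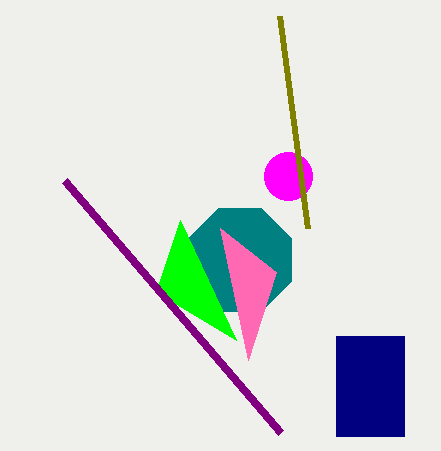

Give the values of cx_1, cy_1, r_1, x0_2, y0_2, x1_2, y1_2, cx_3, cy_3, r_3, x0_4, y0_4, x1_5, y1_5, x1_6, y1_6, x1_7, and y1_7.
cx_1 = 288
cy_1 = 176
r_1 = 24
x0_2 = 336
y0_2 = 336
x1_2 = 404
y1_2 = 436
cx_3 = 240
cy_3 = 260
r_3 = 56
x0_4 = 180
y0_4 = 220
x1_5 = 280
y1_5 = 16
x1_6 = 220
y1_6 = 228
x1_7 = 280
y1_7 = 432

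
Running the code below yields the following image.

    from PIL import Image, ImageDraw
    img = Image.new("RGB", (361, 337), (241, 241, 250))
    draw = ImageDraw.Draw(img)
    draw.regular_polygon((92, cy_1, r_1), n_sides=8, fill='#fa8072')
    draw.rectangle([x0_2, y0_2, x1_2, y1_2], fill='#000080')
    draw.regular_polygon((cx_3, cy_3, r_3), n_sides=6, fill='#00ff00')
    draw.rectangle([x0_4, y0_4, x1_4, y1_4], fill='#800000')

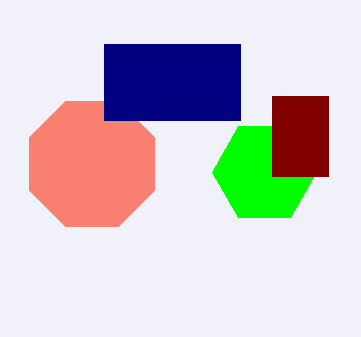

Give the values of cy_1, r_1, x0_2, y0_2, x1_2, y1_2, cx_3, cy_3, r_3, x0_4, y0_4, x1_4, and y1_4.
cy_1 = 164
r_1 = 68
x0_2 = 104
y0_2 = 44
x1_2 = 240
y1_2 = 120
cx_3 = 264
cy_3 = 172
r_3 = 52
x0_4 = 272
y0_4 = 96
x1_4 = 328
y1_4 = 176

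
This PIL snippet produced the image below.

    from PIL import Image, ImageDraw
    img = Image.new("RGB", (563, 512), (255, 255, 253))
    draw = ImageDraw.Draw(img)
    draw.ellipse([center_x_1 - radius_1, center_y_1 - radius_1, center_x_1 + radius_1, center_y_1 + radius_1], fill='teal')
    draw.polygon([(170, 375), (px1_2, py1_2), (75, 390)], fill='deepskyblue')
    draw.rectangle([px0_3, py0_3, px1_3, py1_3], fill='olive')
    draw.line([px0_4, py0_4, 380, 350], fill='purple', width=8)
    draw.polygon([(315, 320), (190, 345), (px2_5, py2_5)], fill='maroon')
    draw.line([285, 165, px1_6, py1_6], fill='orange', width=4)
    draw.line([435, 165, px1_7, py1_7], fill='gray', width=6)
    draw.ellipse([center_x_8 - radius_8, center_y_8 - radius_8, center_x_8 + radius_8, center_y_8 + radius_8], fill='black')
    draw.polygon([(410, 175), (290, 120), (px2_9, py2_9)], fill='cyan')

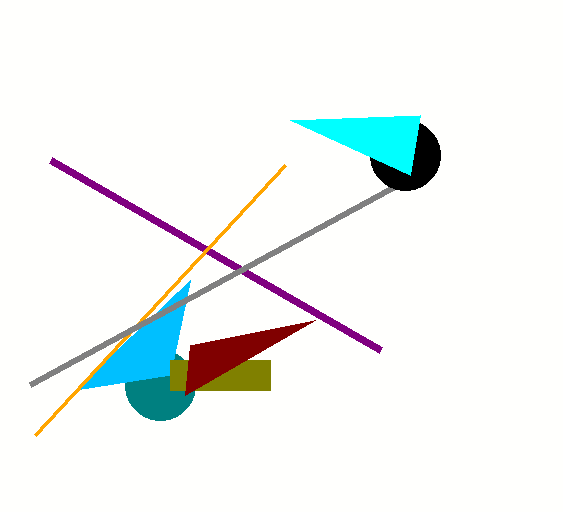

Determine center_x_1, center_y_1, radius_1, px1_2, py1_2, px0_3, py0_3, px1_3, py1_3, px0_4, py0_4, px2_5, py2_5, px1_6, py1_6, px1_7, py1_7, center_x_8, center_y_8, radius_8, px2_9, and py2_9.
center_x_1 = 160; center_y_1 = 385; radius_1 = 35; px1_2 = 190; py1_2 = 280; px0_3 = 170; py0_3 = 360; px1_3 = 270; py1_3 = 390; px0_4 = 50; py0_4 = 160; px2_5 = 185; py2_5 = 395; px1_6 = 35; py1_6 = 435; px1_7 = 30; py1_7 = 385; center_x_8 = 405; center_y_8 = 155; radius_8 = 35; px2_9 = 420; py2_9 = 115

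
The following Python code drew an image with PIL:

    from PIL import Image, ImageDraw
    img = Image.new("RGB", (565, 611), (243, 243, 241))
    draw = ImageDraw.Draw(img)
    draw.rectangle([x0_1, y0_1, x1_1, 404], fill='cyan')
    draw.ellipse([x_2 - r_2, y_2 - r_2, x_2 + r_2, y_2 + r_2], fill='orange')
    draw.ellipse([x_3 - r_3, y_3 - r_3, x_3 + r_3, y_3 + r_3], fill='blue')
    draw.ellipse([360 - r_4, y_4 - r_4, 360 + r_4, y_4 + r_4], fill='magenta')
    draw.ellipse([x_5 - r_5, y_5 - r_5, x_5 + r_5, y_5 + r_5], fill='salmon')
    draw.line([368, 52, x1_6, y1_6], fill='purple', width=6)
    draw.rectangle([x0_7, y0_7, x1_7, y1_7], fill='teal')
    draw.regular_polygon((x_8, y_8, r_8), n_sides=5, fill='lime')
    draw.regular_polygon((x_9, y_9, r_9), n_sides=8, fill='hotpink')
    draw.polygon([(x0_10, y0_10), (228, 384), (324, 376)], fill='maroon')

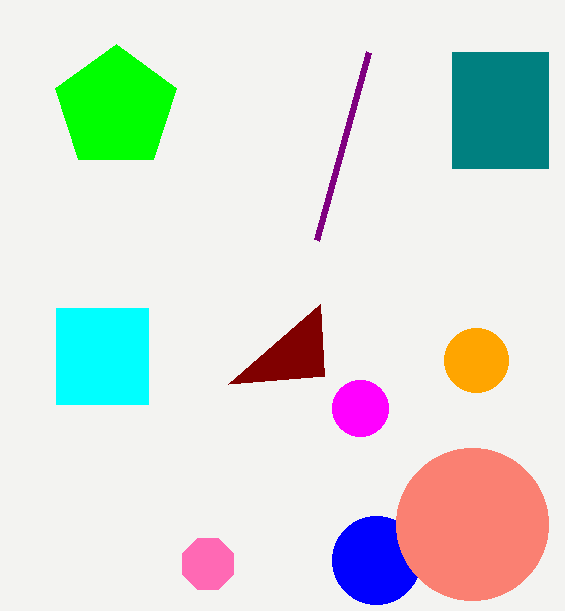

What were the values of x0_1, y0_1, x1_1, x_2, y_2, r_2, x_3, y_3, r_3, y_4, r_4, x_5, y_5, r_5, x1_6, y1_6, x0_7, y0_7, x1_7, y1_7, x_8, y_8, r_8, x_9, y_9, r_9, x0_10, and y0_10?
x0_1 = 56, y0_1 = 308, x1_1 = 148, x_2 = 476, y_2 = 360, r_2 = 32, x_3 = 376, y_3 = 560, r_3 = 44, y_4 = 408, r_4 = 28, x_5 = 472, y_5 = 524, r_5 = 76, x1_6 = 316, y1_6 = 240, x0_7 = 452, y0_7 = 52, x1_7 = 548, y1_7 = 168, x_8 = 116, y_8 = 108, r_8 = 64, x_9 = 208, y_9 = 564, r_9 = 28, x0_10 = 320, y0_10 = 304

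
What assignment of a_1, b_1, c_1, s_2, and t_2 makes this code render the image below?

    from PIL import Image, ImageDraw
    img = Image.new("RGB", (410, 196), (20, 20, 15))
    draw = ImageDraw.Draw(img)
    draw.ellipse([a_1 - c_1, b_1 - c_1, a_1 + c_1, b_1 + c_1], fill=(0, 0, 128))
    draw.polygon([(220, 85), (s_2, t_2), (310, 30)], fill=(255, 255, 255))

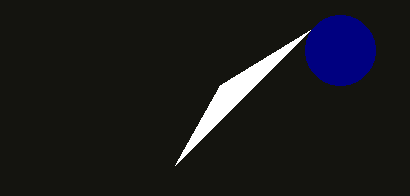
a_1 = 340
b_1 = 50
c_1 = 35
s_2 = 175
t_2 = 165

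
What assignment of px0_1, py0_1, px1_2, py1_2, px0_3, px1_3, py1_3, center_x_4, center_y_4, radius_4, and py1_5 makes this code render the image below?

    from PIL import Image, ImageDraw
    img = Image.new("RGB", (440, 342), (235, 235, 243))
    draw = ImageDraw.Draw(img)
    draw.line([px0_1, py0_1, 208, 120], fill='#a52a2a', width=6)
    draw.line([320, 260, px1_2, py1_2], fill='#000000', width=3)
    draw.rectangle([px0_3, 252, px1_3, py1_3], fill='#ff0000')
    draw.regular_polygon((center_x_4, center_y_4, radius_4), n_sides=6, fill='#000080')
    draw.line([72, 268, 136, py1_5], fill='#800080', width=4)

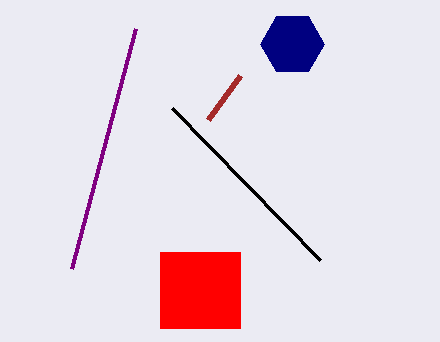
px0_1 = 240
py0_1 = 76
px1_2 = 172
py1_2 = 108
px0_3 = 160
px1_3 = 240
py1_3 = 328
center_x_4 = 292
center_y_4 = 44
radius_4 = 32
py1_5 = 28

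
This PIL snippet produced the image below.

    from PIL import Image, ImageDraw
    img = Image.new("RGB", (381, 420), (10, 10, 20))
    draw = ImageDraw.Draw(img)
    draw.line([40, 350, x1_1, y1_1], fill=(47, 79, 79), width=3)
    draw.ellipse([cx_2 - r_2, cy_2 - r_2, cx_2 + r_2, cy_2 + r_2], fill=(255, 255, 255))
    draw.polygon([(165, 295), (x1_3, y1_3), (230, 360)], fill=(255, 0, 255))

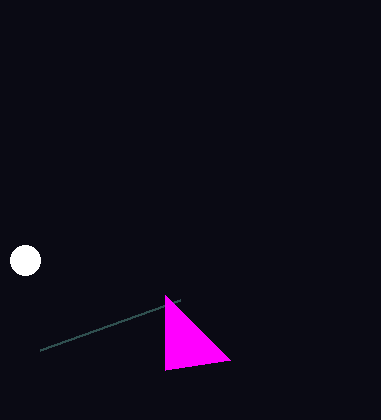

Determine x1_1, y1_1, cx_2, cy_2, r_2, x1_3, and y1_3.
x1_1 = 180, y1_1 = 300, cx_2 = 25, cy_2 = 260, r_2 = 15, x1_3 = 165, y1_3 = 370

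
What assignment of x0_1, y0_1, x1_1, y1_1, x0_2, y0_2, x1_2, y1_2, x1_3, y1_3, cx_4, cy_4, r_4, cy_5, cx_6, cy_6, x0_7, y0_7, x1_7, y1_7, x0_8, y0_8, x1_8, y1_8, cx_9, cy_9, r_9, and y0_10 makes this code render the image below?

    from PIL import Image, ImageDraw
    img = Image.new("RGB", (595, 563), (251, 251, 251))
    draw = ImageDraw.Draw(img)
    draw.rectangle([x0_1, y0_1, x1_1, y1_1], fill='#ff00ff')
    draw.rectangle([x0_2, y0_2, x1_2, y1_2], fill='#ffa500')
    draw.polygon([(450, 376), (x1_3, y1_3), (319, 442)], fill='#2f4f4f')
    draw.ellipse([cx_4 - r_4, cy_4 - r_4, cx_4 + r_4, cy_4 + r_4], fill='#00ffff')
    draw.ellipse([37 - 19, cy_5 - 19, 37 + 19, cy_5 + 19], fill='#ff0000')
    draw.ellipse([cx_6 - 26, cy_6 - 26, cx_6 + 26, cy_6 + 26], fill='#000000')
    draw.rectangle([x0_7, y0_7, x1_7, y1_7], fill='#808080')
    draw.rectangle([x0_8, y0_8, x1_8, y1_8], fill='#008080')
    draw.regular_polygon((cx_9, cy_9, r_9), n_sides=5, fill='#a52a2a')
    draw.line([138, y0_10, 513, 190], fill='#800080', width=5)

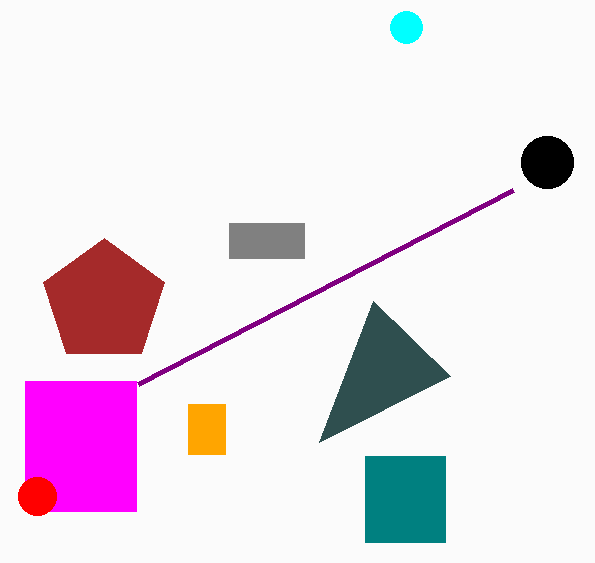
x0_1 = 25; y0_1 = 381; x1_1 = 136; y1_1 = 511; x0_2 = 188; y0_2 = 404; x1_2 = 225; y1_2 = 454; x1_3 = 373; y1_3 = 301; cx_4 = 406; cy_4 = 27; r_4 = 16; cy_5 = 496; cx_6 = 547; cy_6 = 162; x0_7 = 229; y0_7 = 223; x1_7 = 304; y1_7 = 258; x0_8 = 365; y0_8 = 456; x1_8 = 445; y1_8 = 542; cx_9 = 104; cy_9 = 302; r_9 = 64; y0_10 = 384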